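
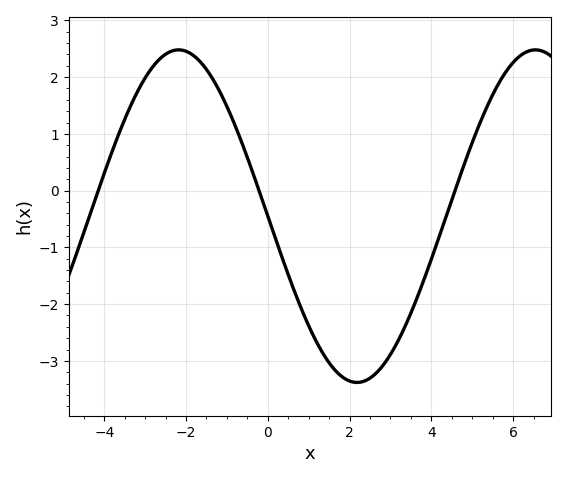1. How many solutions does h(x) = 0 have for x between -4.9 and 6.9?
3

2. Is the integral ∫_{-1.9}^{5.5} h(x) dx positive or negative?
negative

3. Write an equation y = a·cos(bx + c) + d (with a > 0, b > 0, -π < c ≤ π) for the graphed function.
y = 2.93cos(0.72x + 1.57) - 0.45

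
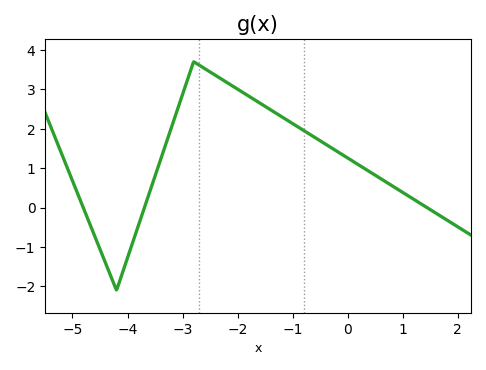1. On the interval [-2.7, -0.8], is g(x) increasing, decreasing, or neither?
decreasing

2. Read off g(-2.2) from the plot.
3.2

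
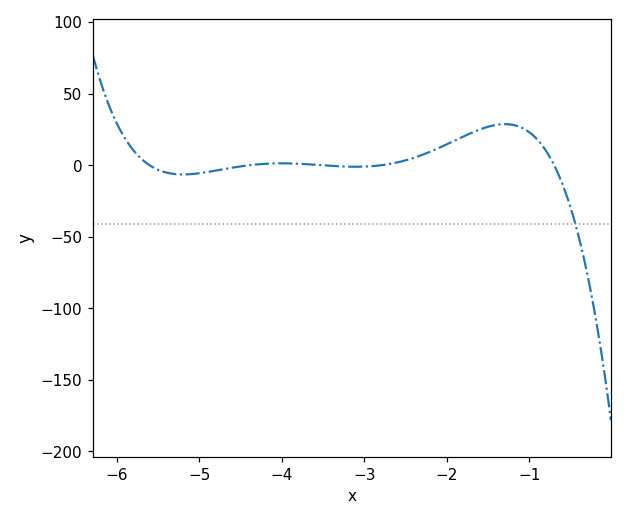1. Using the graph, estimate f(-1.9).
17.4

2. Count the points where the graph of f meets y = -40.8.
1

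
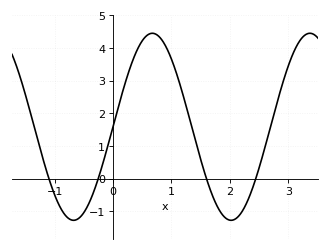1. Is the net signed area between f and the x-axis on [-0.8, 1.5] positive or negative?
positive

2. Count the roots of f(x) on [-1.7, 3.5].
4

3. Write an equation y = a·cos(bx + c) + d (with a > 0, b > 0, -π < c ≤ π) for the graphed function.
y = 2.86cos(2.33x - 1.57) + 1.59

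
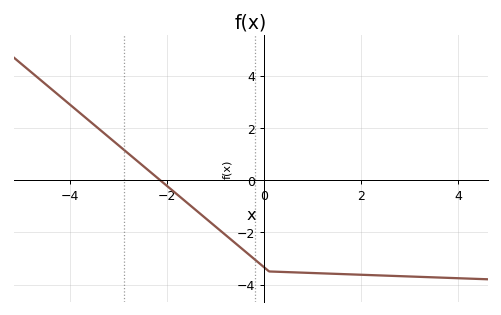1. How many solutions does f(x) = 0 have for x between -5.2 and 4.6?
1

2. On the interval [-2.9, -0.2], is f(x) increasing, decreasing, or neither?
decreasing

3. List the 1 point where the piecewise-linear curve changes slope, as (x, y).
(0.1, -3.5)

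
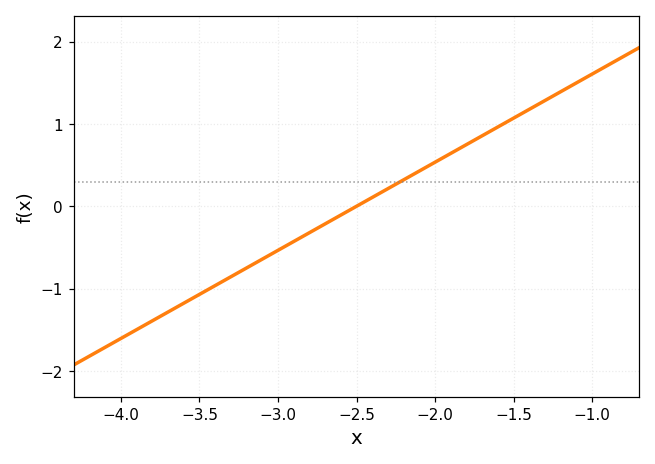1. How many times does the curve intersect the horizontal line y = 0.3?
1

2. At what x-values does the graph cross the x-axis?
-2.5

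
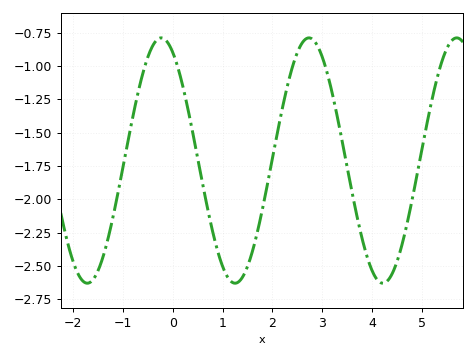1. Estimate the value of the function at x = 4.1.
-2.6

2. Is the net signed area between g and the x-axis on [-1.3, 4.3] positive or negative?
negative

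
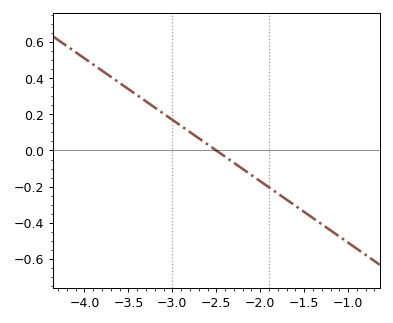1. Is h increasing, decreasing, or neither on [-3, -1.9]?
decreasing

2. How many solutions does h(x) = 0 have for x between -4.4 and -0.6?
1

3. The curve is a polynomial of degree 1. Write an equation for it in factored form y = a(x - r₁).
y = -0.34(x + 2.5)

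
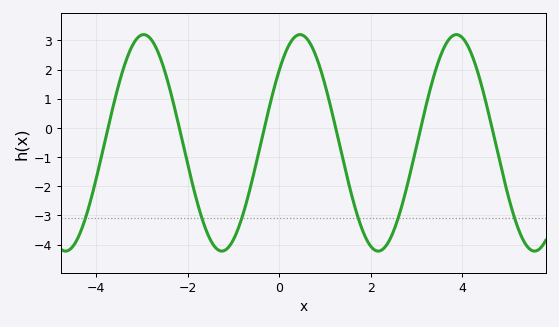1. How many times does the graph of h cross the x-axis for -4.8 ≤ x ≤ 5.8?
6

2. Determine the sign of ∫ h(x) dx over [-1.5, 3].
negative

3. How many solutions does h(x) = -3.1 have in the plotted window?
6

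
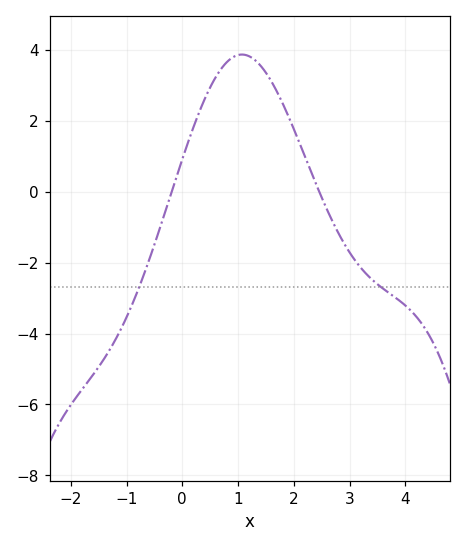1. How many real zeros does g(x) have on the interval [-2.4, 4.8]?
2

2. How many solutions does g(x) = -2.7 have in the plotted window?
2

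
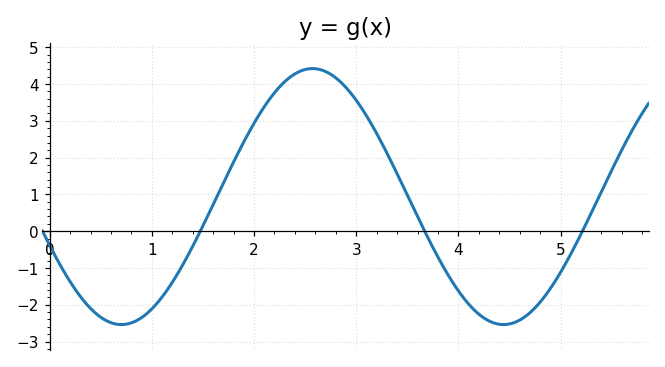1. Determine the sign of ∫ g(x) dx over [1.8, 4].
positive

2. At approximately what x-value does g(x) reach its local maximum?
2.6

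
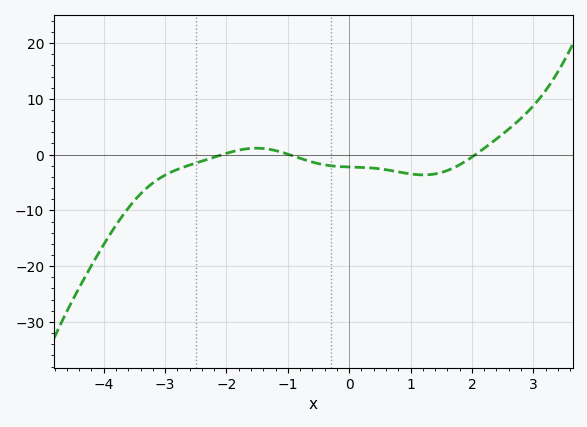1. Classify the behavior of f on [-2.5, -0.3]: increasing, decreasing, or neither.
neither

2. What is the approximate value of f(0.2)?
-2.28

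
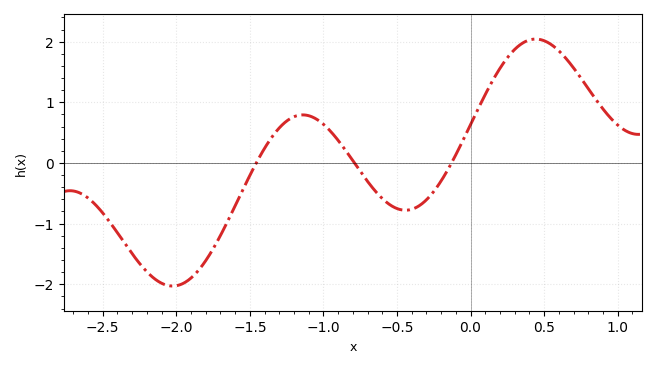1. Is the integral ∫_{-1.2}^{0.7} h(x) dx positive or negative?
positive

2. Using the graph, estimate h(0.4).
2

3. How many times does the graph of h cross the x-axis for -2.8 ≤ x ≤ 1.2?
3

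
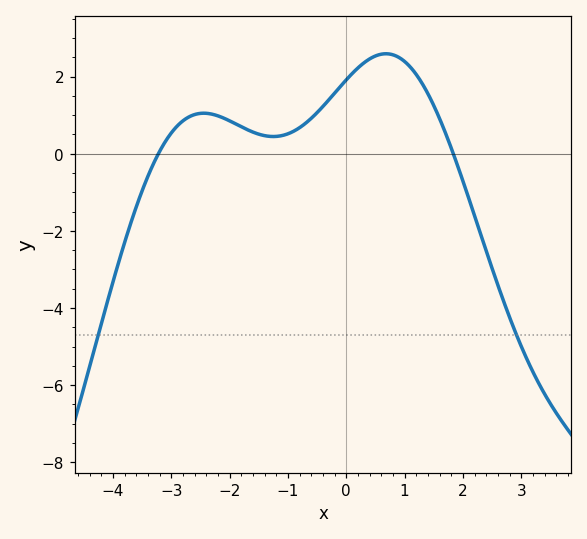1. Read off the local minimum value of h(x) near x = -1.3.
0.445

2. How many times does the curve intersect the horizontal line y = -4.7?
2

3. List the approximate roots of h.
-3.22, 1.84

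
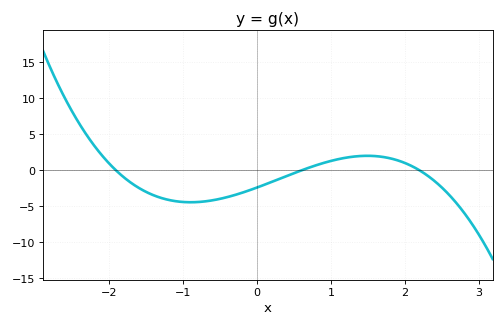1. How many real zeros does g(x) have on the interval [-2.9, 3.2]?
3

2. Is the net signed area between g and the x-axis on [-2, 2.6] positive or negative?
negative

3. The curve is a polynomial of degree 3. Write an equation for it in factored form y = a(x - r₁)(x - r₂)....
y = -0.95(x + 1.9)(x - 0.6)(x - 2.2)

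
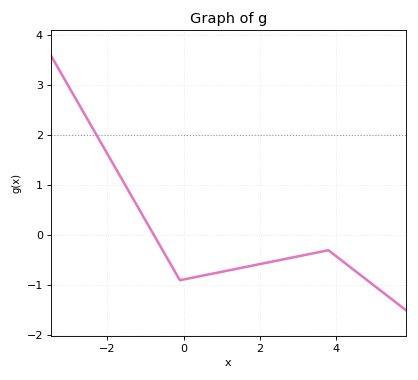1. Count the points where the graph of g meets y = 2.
1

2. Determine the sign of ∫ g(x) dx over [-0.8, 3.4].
negative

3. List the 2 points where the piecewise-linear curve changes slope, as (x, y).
(-0.1, -0.9); (3.8, -0.3)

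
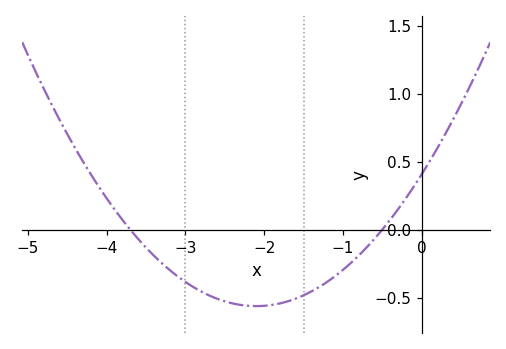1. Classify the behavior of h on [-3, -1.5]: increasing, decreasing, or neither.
neither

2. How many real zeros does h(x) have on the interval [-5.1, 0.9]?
2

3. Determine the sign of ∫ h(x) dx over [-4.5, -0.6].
negative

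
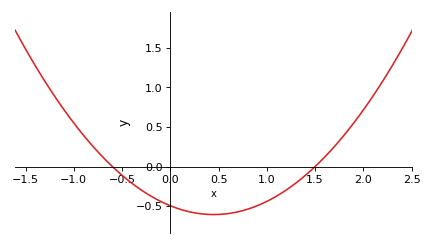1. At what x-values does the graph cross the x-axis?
-0.6, 1.5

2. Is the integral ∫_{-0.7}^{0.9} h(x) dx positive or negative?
negative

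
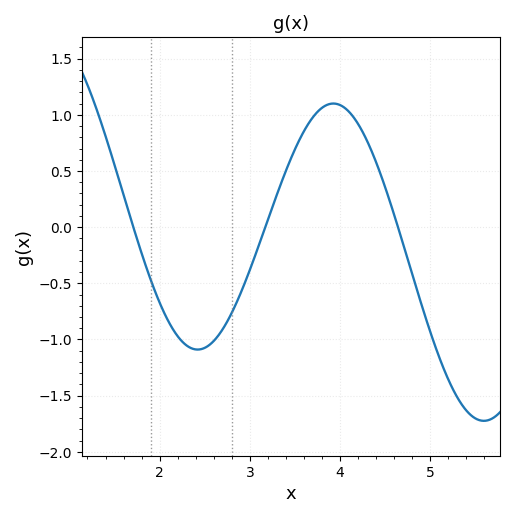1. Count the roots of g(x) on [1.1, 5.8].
3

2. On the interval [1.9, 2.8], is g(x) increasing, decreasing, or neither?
neither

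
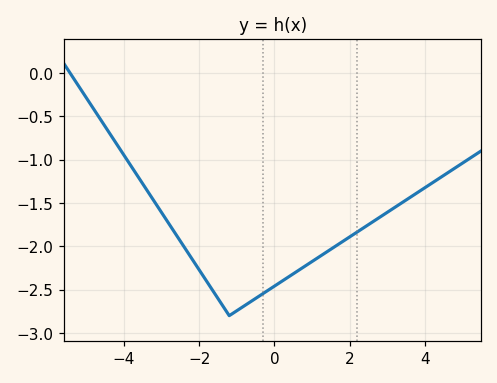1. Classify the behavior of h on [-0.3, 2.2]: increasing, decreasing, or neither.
increasing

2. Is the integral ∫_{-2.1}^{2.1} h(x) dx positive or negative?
negative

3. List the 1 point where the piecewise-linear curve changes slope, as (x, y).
(-1.2, -2.8)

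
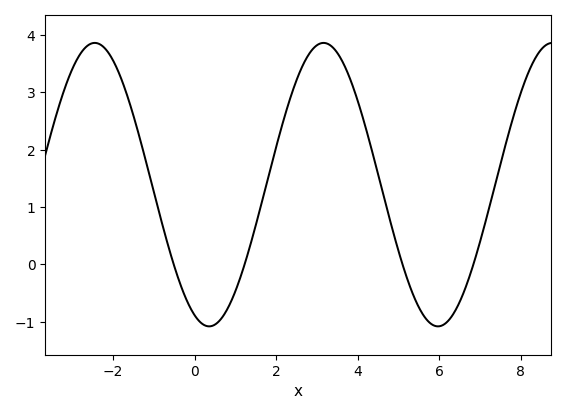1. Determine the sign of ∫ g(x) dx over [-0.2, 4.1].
positive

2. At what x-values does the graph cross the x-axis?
-0.6, 1.2, 5, 6.8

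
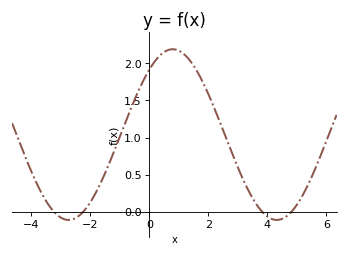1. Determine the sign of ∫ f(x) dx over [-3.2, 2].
positive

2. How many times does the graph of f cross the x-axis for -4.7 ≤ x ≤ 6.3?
4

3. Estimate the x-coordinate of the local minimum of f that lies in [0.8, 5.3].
4.32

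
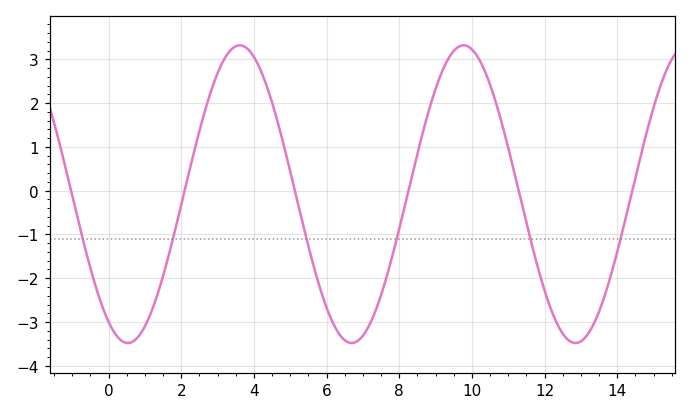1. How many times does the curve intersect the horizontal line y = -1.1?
6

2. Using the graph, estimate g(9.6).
3.27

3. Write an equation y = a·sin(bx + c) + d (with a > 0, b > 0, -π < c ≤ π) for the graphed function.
y = 3.4sin(1.02x - 2.11) - 0.08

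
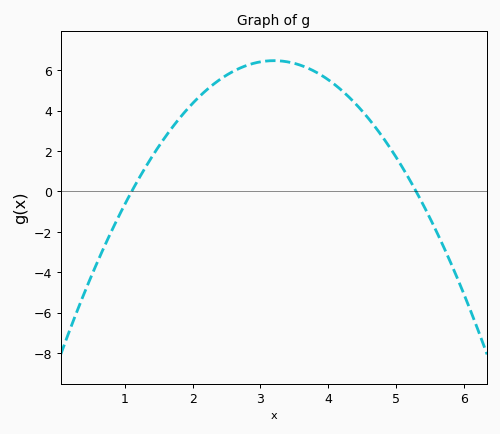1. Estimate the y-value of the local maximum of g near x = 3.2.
6.48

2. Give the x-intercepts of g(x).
1.1, 5.3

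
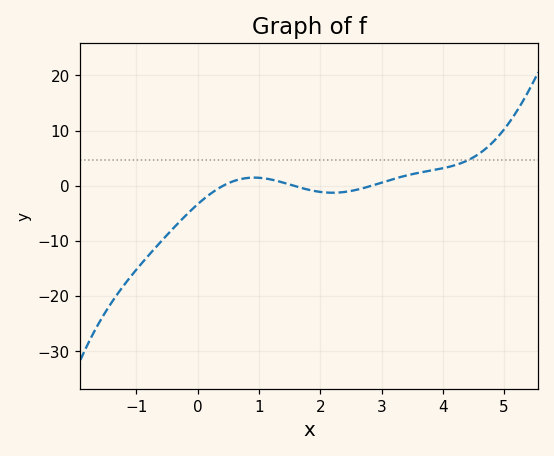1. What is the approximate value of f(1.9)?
-0.935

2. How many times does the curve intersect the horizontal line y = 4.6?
1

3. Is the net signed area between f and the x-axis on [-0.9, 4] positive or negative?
negative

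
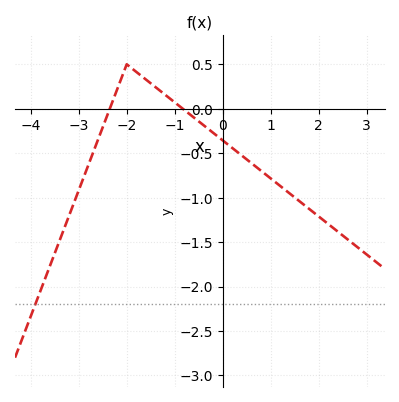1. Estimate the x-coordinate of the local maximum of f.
-2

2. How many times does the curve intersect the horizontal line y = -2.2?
1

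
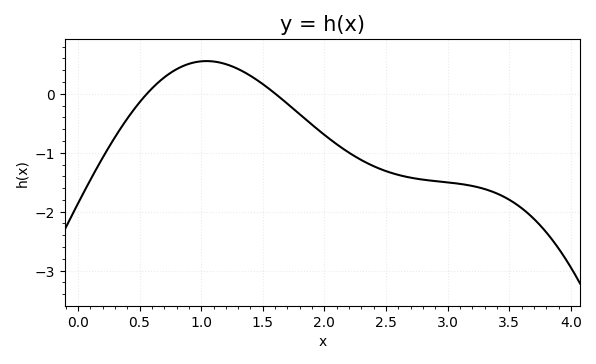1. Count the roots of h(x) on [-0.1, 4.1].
2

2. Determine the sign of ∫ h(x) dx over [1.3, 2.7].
negative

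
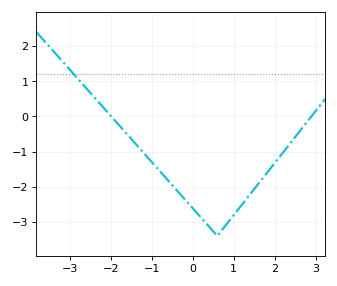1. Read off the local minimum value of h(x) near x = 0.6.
-3.4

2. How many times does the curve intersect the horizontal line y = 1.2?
1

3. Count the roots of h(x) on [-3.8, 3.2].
2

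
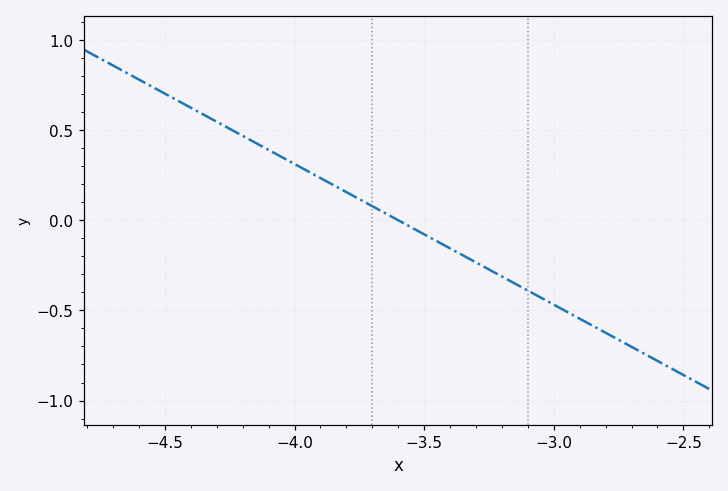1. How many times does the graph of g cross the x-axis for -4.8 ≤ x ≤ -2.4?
1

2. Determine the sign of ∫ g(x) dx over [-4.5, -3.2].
positive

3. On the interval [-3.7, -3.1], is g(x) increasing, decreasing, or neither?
decreasing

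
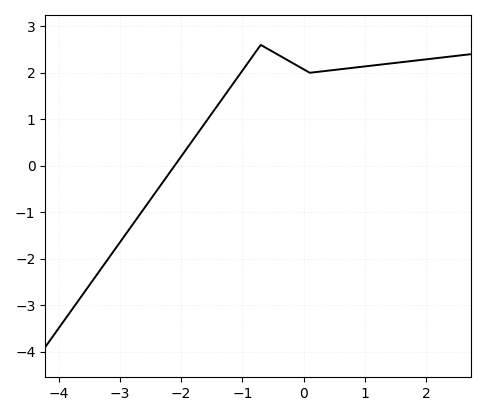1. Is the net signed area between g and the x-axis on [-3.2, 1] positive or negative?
positive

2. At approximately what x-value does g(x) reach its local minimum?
0.1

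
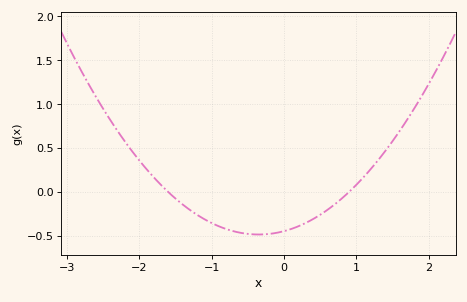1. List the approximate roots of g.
-1.6, 0.9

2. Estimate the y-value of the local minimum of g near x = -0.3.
-0.5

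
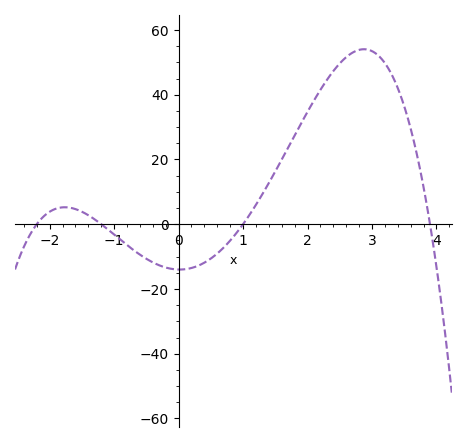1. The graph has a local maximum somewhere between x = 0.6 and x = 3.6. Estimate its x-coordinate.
2.88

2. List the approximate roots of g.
-2.2, -1.2, 1, 3.9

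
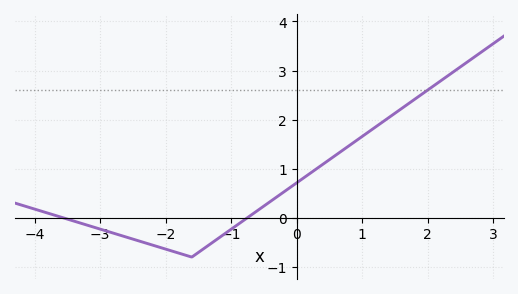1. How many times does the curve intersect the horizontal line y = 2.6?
1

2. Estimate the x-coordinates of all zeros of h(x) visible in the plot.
-3.6, -0.8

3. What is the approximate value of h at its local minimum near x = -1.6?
-0.8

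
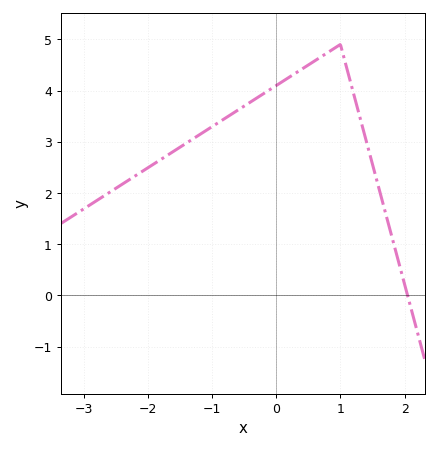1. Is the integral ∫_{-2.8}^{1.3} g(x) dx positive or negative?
positive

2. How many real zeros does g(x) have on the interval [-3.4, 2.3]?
1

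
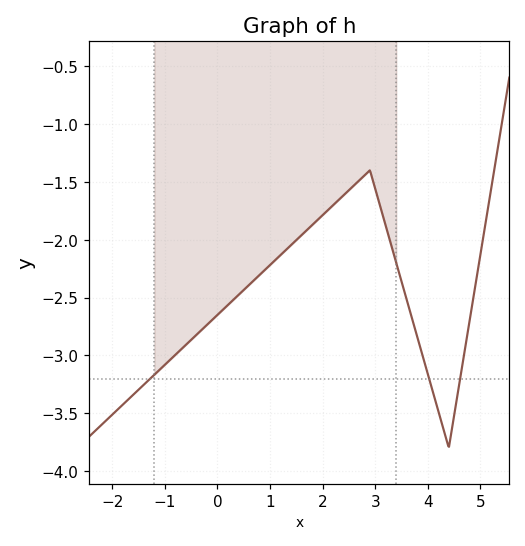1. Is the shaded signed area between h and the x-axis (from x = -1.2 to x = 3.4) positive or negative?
negative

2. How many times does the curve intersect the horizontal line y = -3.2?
3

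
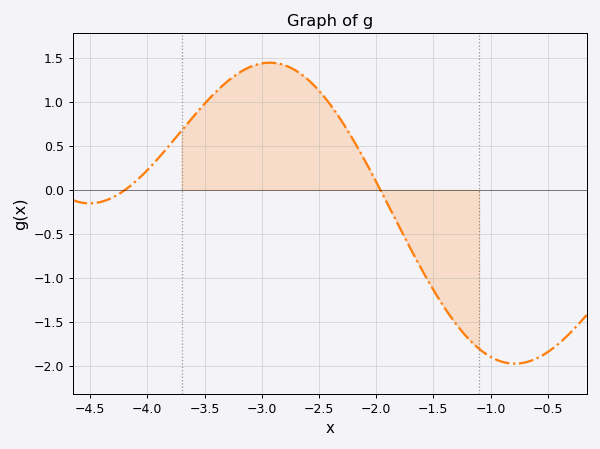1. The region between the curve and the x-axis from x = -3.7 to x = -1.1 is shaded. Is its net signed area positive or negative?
positive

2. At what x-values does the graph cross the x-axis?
-4.2, -2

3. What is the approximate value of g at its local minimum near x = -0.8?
-2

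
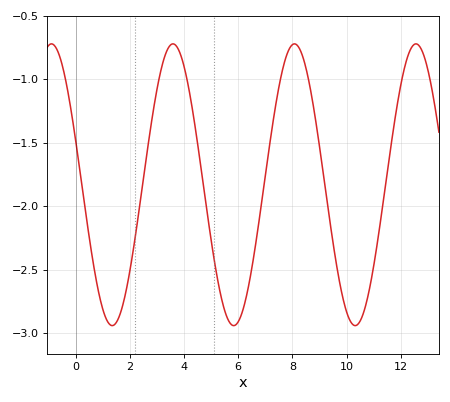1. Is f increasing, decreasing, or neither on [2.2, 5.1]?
neither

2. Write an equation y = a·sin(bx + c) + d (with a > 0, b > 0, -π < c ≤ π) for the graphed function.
y = 1.11sin(1.4x + 2.83) - 1.83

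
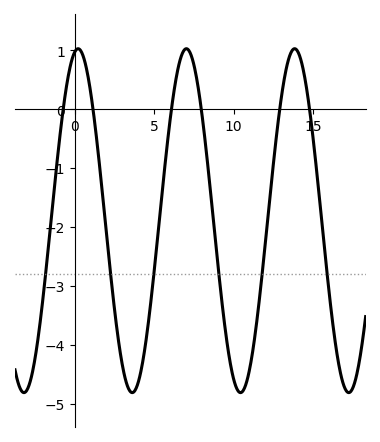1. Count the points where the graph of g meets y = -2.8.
6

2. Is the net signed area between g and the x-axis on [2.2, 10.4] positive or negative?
negative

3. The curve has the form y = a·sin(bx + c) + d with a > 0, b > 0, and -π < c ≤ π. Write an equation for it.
y = 2.92sin(0.92x + 1.39) - 1.89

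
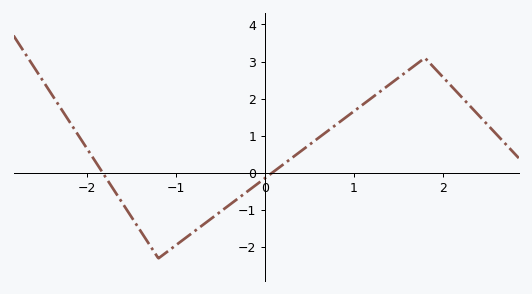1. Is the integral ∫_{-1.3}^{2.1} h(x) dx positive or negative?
positive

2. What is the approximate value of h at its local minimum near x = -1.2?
-2.3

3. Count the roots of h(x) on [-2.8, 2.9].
2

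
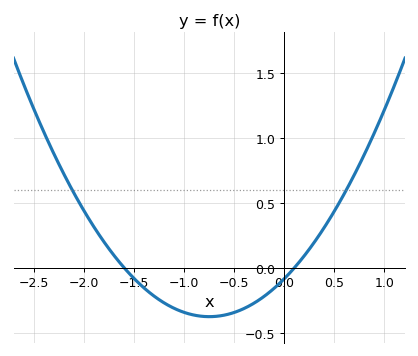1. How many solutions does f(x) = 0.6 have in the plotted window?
2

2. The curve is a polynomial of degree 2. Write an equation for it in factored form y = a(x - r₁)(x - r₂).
y = 0.52(x + 1.6)(x - 0.1)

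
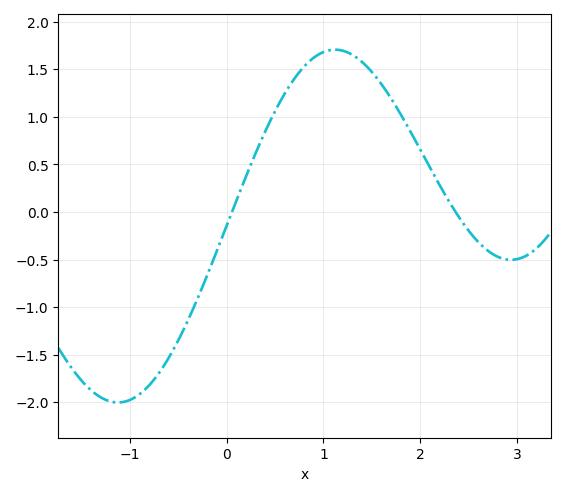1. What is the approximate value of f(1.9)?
0.84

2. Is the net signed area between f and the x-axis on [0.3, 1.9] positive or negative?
positive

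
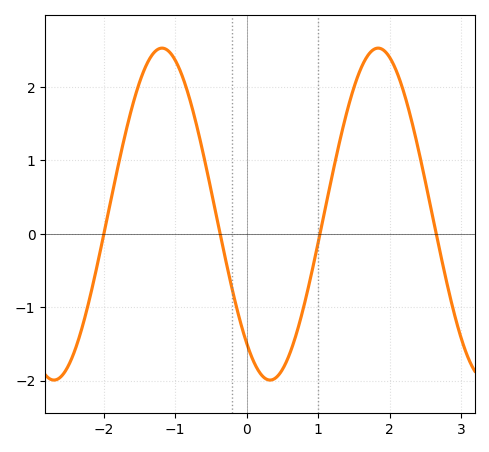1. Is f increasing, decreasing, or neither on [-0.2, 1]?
neither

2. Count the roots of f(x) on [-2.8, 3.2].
4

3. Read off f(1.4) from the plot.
1.66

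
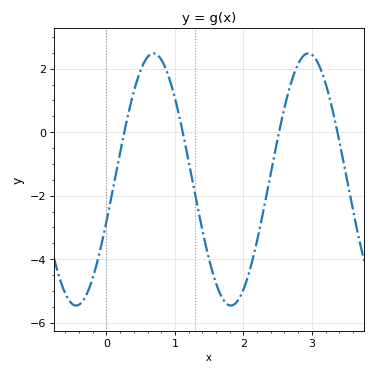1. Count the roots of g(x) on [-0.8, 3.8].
4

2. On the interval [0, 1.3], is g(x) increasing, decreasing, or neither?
neither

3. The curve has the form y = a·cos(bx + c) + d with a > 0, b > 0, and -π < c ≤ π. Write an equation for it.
y = 3.97cos(2.8x - 1.9) - 1.49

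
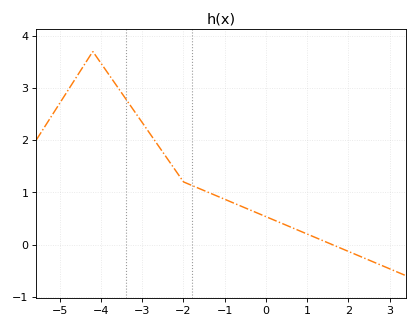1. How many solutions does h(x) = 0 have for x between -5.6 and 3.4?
1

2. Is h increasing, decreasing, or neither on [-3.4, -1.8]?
decreasing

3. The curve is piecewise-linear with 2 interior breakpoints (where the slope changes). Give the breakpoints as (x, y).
(-4.2, 3.7); (-2, 1.2)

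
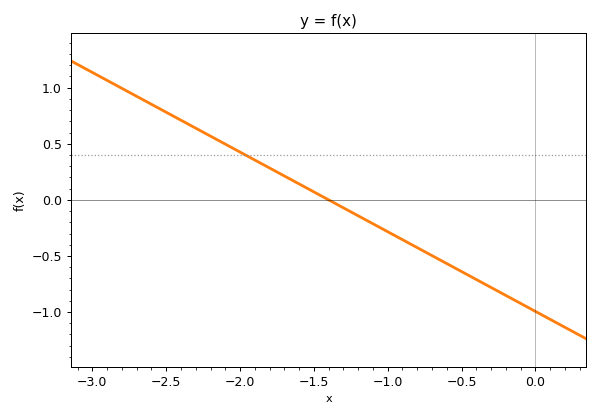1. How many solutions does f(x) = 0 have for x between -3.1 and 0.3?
1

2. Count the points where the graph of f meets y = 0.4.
1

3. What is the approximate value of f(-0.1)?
-0.923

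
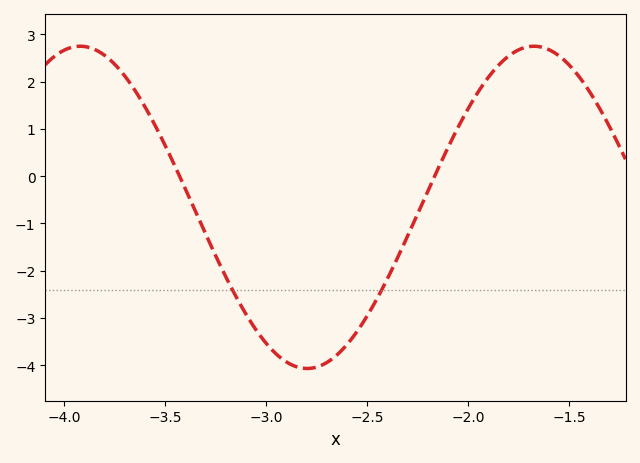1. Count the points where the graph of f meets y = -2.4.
2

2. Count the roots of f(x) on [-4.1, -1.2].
2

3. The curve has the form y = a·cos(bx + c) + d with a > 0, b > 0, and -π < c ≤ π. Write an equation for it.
y = 3.41cos(2.8x - 1.6) - 0.66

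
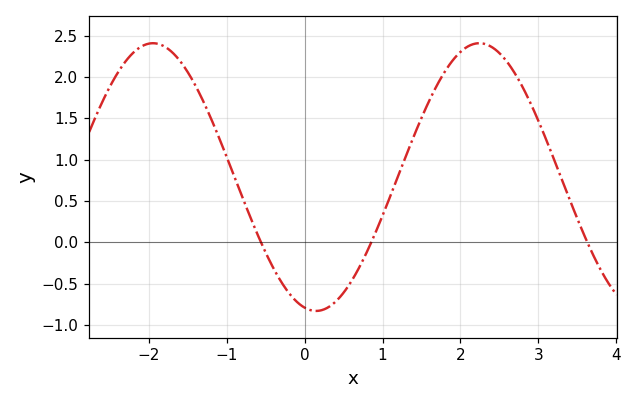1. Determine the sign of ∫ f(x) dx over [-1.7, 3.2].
positive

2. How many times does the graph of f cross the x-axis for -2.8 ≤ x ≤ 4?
3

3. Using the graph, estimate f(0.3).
-0.788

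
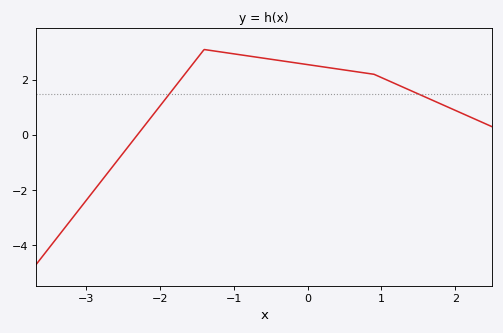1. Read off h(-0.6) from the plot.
2.8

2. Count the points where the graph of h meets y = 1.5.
2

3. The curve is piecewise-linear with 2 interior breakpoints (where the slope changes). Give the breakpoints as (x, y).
(-1.4, 3.1); (0.9, 2.2)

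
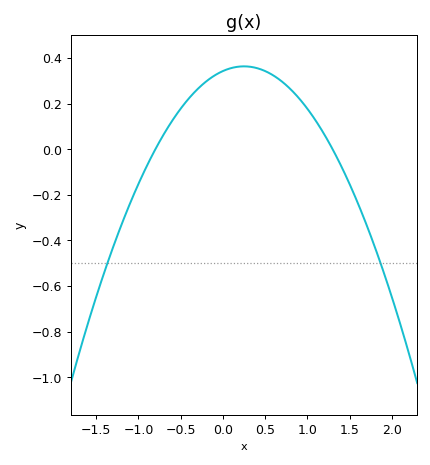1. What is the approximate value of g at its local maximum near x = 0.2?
0.36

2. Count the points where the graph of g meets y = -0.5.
2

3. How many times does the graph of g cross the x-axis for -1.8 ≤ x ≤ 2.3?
2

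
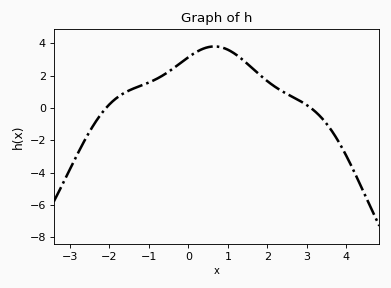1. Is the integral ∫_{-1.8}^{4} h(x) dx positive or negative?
positive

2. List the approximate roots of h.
-2.08, 3.1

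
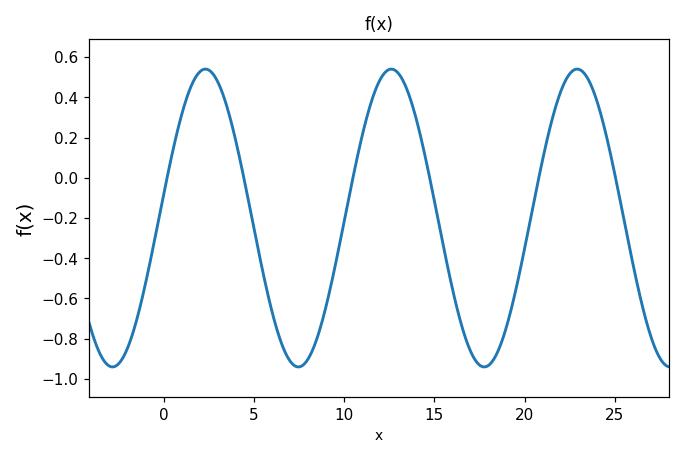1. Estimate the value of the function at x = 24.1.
0.354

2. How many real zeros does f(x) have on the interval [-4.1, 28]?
6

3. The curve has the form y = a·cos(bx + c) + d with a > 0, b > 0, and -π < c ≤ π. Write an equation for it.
y = 0.74cos(0.61x - 1.41) - 0.2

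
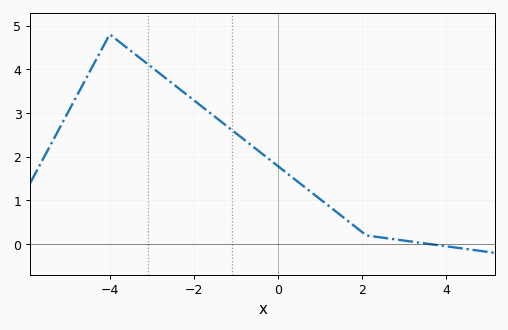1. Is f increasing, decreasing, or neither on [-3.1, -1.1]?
decreasing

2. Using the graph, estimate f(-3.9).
4.7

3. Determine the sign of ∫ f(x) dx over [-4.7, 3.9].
positive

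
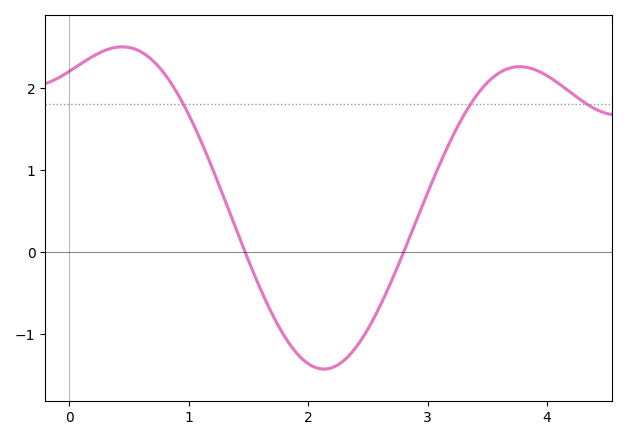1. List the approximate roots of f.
1.5, 2.8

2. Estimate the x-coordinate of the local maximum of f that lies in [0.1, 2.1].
0.4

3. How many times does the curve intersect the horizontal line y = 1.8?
3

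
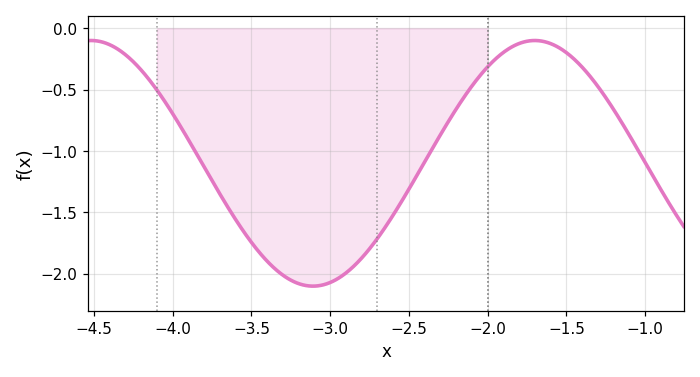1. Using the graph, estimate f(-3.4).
-1.9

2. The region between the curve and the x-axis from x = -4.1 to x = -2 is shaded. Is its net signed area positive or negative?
negative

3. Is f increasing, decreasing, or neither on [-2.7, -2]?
increasing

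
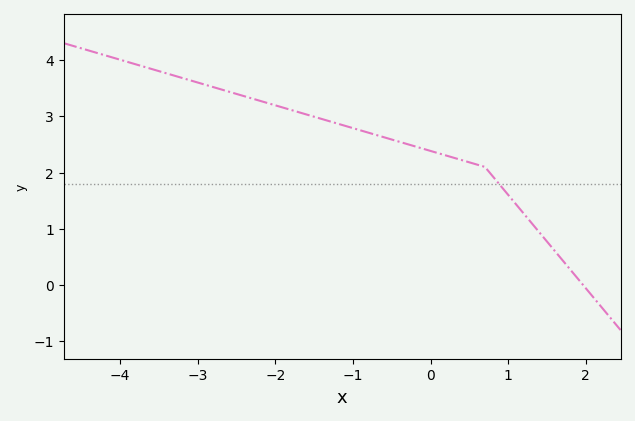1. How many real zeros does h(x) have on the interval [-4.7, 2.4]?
1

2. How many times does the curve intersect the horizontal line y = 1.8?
1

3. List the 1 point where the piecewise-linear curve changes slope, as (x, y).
(0.7, 2.1)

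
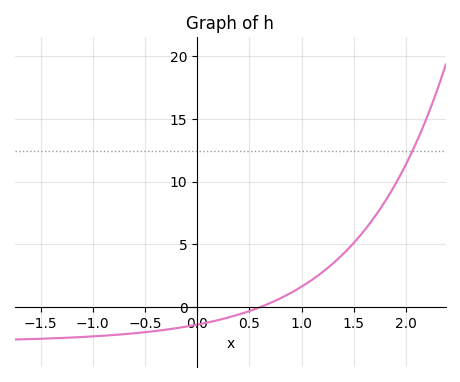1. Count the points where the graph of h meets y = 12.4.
1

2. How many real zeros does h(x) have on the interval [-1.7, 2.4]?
1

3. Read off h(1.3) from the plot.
3.5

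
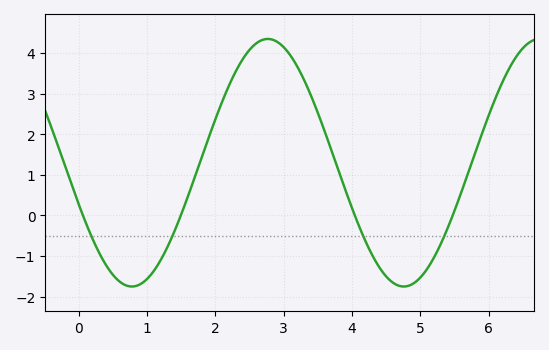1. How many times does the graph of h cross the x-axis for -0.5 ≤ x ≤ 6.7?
4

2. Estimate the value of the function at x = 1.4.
-0.394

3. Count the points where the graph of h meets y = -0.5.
4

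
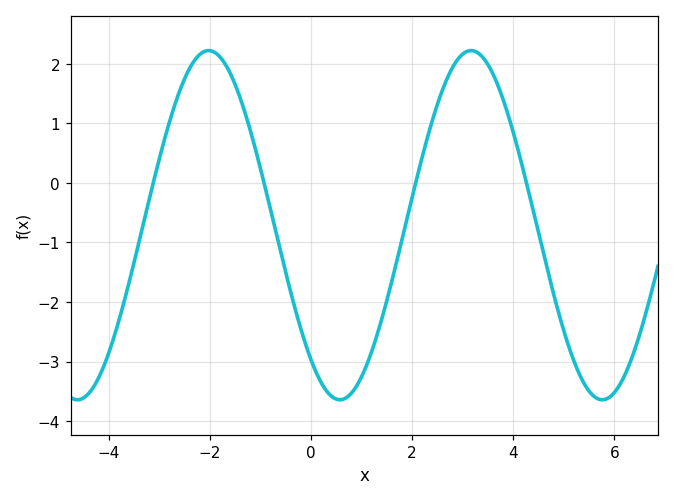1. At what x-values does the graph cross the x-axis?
-3.2, -1, 2, 4.2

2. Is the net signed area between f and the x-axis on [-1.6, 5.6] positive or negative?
negative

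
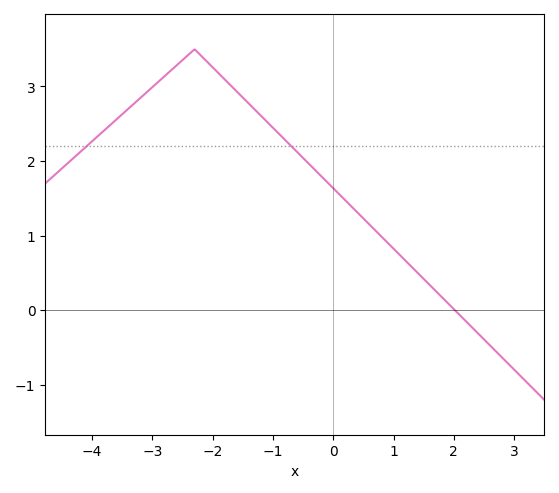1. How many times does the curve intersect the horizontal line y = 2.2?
2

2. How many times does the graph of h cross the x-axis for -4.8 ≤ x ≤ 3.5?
1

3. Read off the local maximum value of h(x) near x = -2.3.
3.5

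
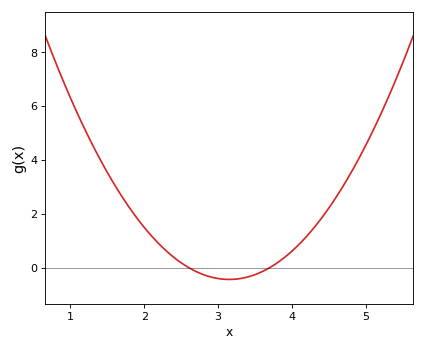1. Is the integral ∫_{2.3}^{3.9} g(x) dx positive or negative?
negative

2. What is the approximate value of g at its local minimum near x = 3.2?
-0.442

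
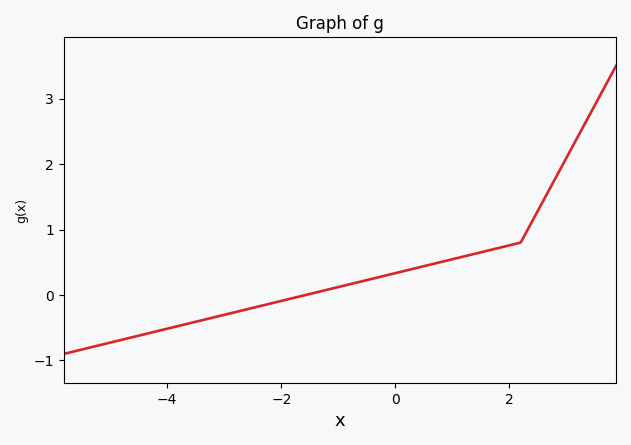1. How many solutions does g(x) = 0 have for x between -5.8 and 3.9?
1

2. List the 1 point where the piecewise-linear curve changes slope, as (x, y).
(2.2, 0.8)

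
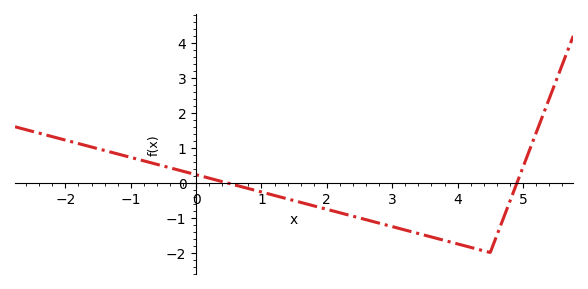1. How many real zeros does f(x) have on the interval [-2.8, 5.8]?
2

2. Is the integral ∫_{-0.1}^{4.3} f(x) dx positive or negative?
negative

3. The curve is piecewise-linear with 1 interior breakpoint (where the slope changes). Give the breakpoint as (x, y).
(4.5, -2)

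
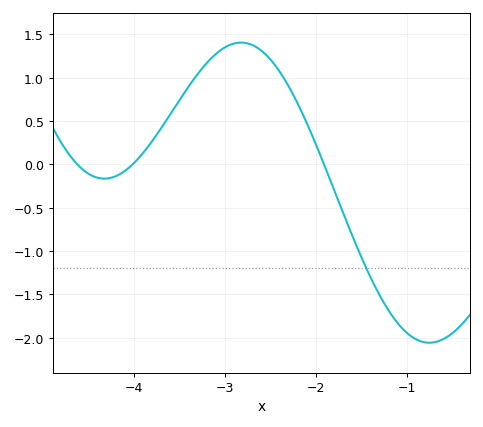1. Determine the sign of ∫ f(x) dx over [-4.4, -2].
positive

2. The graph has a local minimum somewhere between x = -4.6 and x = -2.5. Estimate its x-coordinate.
-4.3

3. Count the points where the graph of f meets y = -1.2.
1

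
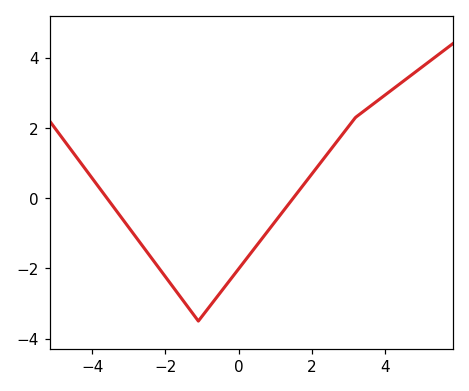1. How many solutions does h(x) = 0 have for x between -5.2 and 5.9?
2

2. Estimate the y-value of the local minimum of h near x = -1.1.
-3.4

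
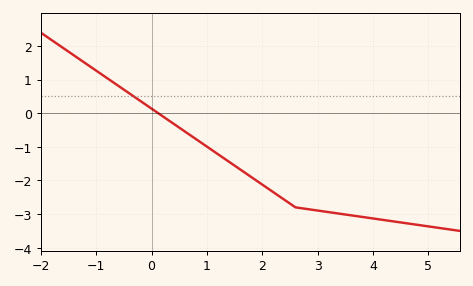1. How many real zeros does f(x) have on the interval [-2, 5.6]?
1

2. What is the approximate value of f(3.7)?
-3.06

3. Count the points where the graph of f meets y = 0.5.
1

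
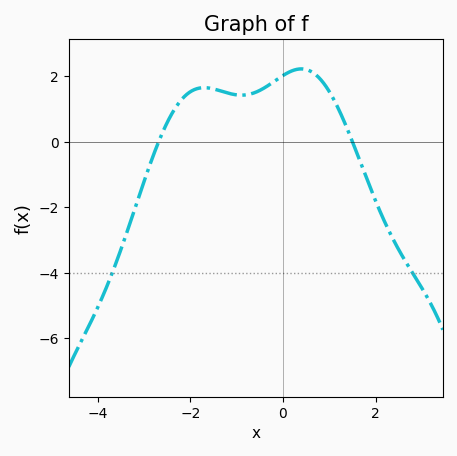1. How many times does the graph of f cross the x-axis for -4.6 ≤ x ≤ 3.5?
2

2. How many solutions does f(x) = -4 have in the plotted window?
2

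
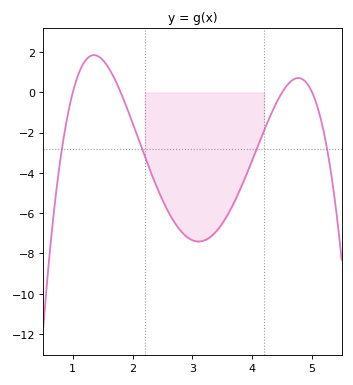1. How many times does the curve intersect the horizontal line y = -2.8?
4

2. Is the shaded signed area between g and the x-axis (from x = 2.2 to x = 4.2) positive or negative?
negative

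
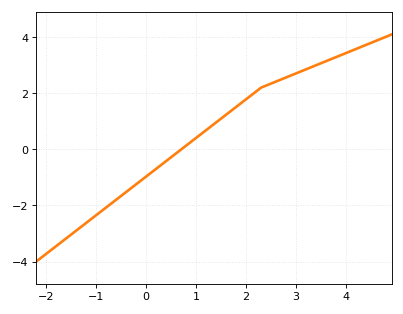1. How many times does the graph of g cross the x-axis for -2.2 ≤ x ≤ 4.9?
1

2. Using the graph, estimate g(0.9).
0.27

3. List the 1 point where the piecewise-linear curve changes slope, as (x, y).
(2.3, 2.2)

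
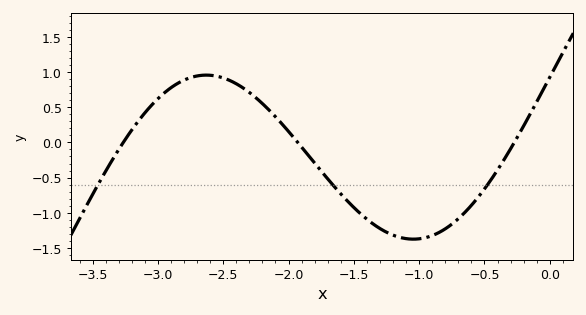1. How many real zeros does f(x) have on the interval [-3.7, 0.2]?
3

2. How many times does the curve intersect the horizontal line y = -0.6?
3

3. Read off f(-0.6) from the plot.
-0.896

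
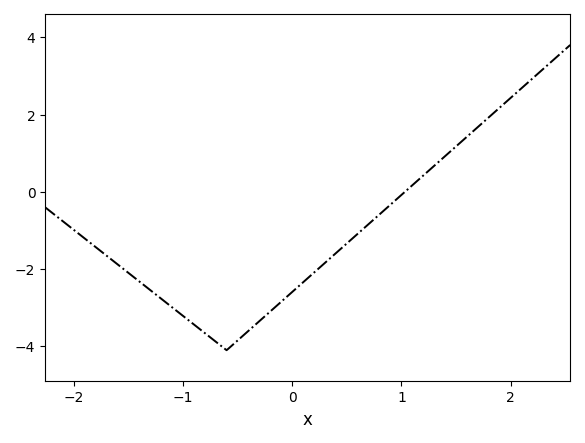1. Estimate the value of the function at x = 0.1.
-2.34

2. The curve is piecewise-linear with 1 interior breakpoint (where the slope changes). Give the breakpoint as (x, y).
(-0.6, -4.1)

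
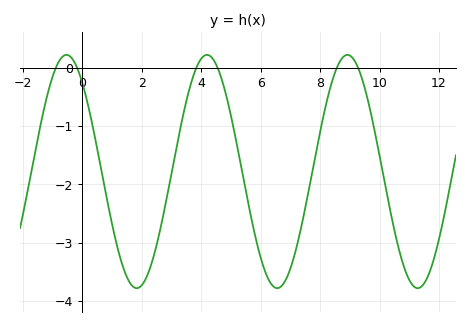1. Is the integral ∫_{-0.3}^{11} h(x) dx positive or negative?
negative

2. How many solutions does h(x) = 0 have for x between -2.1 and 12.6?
6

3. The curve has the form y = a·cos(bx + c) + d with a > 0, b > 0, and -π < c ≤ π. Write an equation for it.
y = 2cos(1.33x + 0.702) - 1.78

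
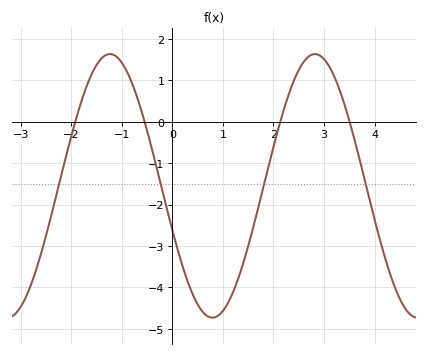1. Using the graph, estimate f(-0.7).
0.6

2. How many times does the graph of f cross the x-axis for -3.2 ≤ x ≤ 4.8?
4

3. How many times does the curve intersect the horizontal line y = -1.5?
4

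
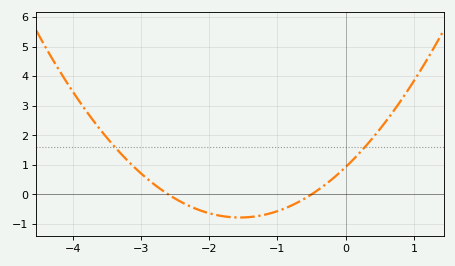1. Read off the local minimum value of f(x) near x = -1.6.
-0.783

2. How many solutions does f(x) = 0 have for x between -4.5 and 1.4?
2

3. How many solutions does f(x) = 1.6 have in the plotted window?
2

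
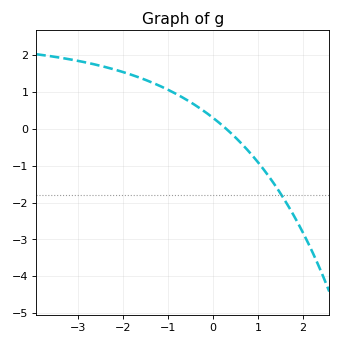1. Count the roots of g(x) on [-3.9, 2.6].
1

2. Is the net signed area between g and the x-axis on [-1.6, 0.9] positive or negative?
positive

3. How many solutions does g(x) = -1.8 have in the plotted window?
1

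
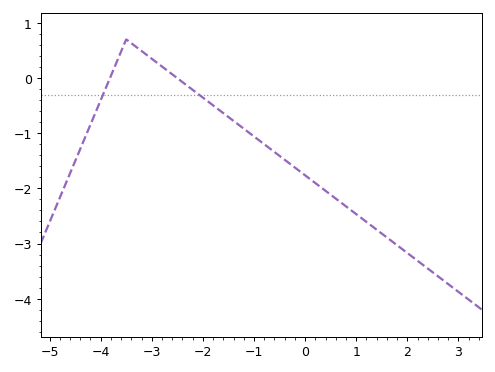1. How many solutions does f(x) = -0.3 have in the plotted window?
2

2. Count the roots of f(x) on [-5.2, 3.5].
2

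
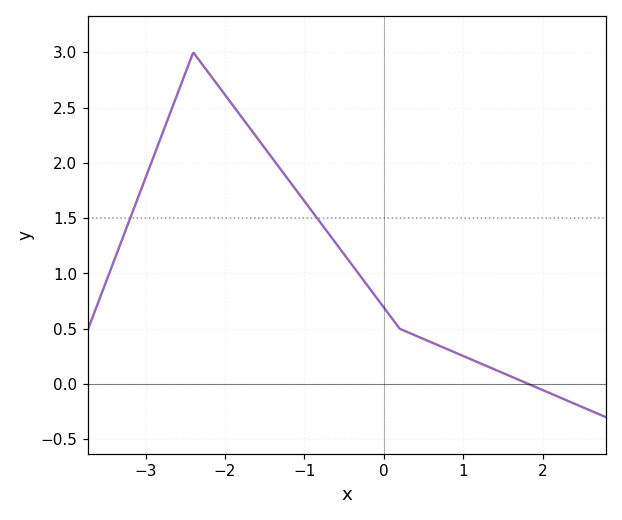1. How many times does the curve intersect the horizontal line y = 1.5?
2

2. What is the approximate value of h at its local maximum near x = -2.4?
3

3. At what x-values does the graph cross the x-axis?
1.82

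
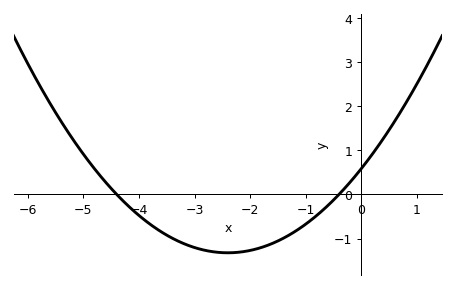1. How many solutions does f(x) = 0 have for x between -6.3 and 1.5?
2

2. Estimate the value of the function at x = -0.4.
0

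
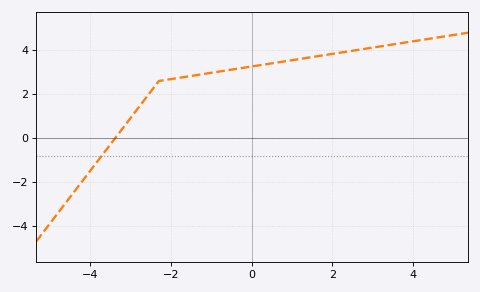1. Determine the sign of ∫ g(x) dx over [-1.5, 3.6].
positive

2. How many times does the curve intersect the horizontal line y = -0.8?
1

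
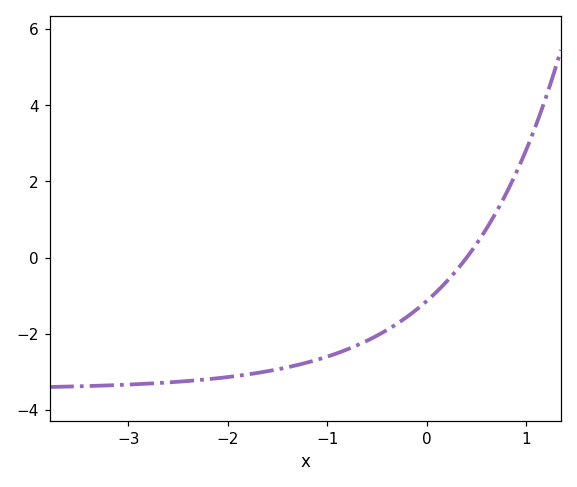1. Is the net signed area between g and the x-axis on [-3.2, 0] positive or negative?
negative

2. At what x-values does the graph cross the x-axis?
0.4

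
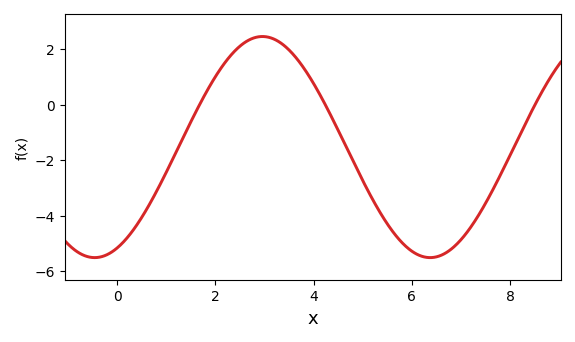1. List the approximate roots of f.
1.68, 4.24, 8.51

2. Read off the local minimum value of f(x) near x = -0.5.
-5.51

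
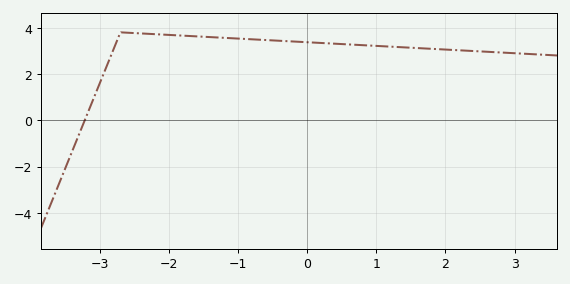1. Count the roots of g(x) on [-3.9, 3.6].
1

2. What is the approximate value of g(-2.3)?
3.74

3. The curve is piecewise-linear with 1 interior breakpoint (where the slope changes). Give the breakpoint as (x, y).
(-2.7, 3.8)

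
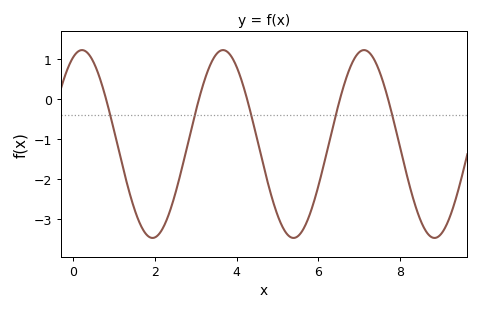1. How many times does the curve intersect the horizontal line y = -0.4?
5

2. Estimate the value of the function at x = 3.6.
1.21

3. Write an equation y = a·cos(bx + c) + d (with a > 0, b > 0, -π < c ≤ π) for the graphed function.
y = 2.35cos(1.82x - 0.392) - 1.12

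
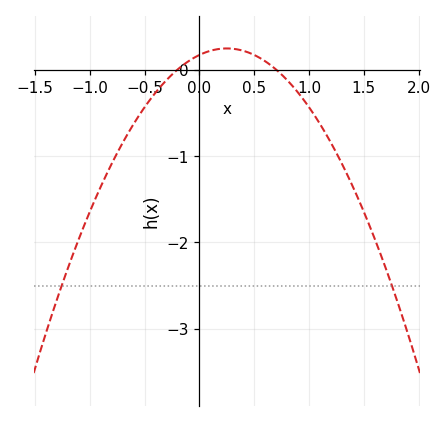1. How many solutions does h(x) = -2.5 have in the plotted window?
2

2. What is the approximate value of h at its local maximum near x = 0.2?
0.2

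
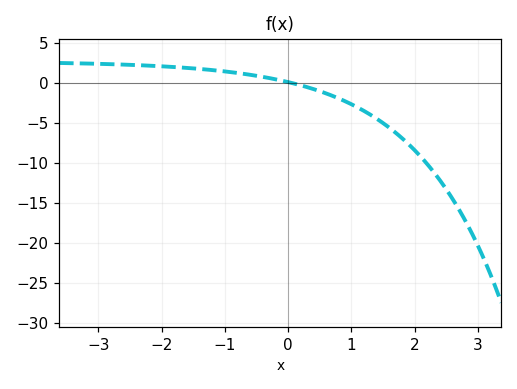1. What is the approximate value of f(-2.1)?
2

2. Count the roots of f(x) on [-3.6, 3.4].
1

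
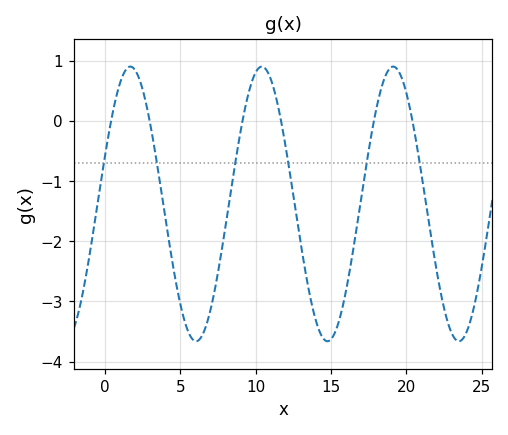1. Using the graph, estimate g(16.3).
-2.4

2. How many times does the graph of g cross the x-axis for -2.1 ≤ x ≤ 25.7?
6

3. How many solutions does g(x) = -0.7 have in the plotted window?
6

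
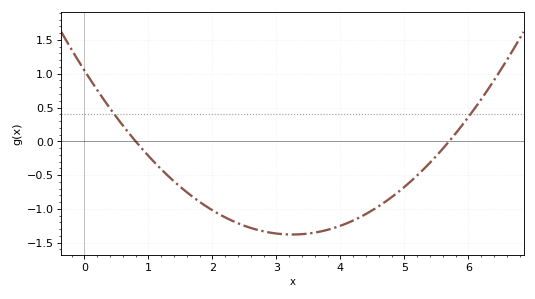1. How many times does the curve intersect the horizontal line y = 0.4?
2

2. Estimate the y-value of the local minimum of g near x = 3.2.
-1.38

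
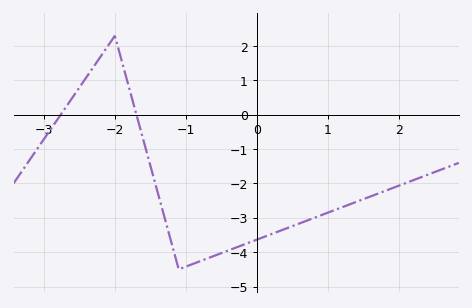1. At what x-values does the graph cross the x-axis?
-2.76, -1.7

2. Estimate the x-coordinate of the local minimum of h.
-1.1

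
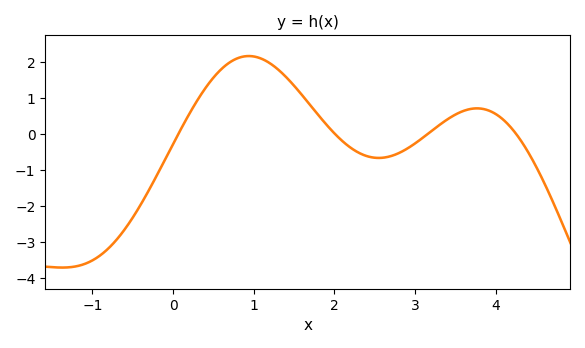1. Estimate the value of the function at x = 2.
0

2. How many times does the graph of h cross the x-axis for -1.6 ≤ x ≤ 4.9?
4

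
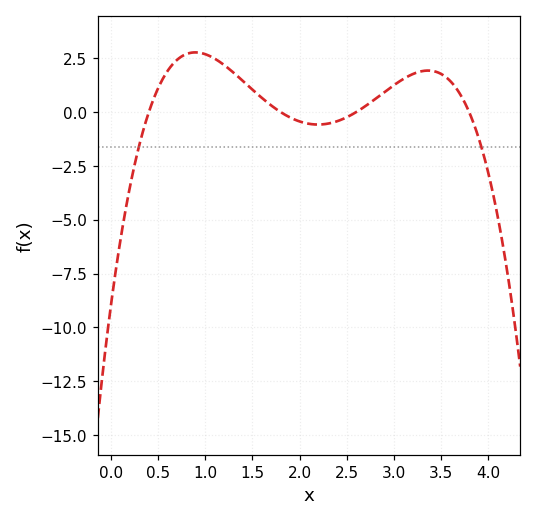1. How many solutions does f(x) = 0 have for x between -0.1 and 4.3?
4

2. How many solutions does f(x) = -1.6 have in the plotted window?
2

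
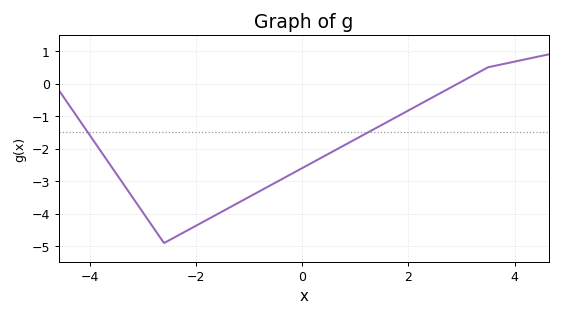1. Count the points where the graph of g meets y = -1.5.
2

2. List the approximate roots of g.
2.94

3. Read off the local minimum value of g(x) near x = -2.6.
-4.9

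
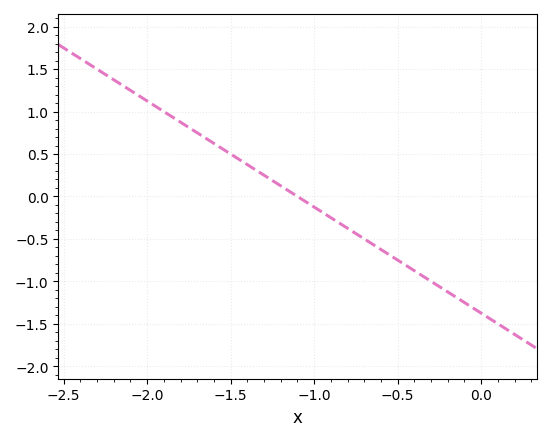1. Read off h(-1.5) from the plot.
0.5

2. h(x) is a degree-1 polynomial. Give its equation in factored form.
y = -1.25(x + 1.1)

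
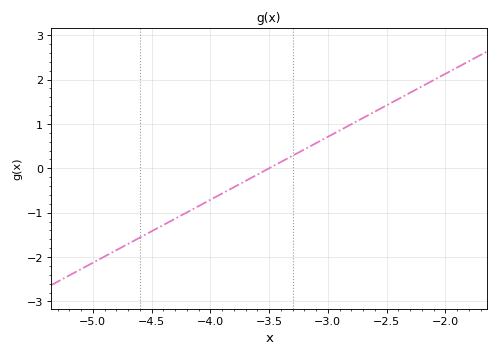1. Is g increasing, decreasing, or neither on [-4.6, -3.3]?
increasing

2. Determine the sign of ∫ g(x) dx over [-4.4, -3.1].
negative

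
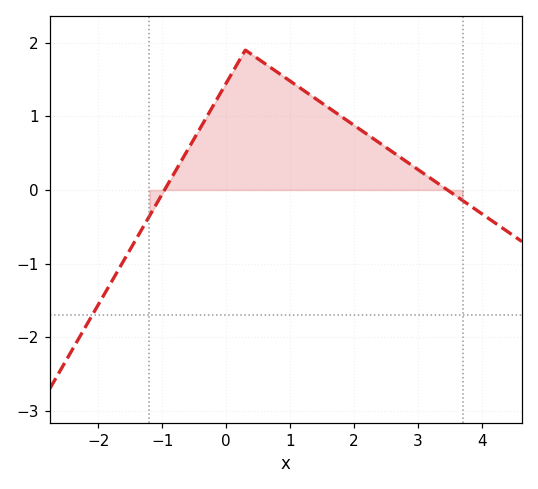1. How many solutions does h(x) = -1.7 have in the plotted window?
1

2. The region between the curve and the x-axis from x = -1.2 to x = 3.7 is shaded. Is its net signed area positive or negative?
positive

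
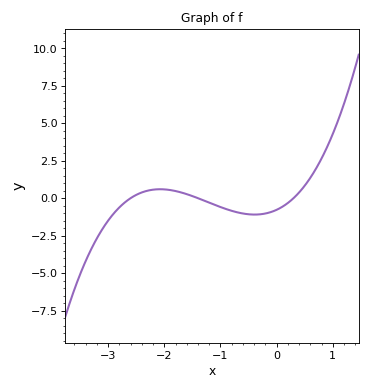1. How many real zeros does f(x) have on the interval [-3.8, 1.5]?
3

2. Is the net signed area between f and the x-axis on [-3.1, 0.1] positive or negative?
negative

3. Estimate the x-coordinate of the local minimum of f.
-0.4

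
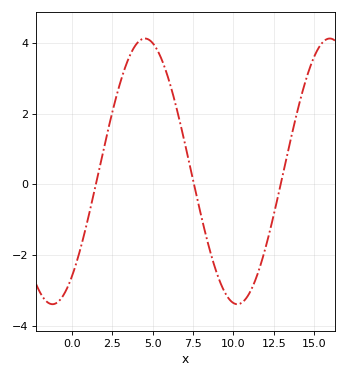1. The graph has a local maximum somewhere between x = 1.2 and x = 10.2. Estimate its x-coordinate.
4.5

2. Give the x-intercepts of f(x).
1.5, 7.5, 13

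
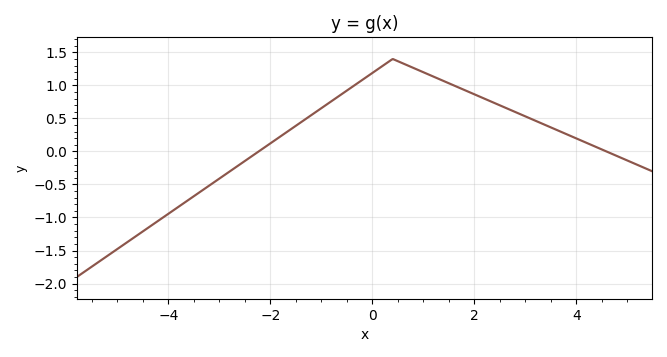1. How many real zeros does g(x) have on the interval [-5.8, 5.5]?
2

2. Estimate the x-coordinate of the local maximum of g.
0.401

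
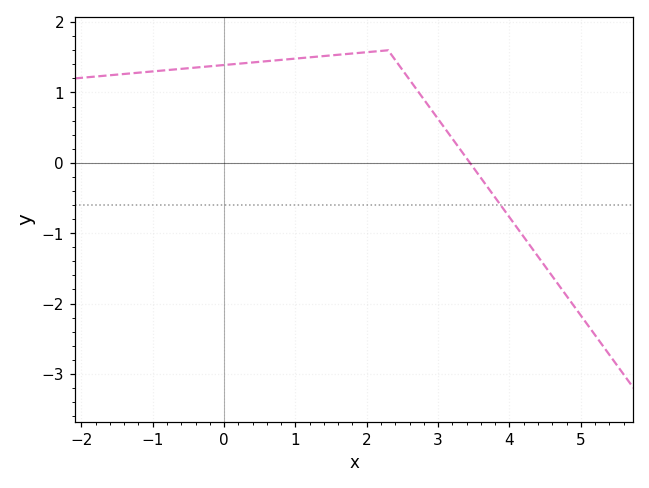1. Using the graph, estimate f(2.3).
1.6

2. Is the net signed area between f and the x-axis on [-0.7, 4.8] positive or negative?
positive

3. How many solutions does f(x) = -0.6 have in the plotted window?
1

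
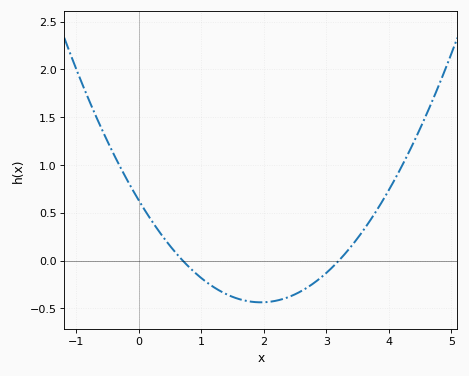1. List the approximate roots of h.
0.7, 3.2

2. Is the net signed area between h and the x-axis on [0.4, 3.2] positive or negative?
negative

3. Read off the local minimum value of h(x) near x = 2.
-0.438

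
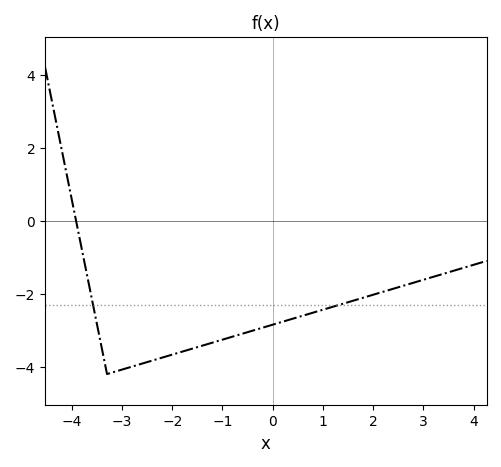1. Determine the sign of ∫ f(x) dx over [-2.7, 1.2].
negative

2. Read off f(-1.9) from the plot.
-3.6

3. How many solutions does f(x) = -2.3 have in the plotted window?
2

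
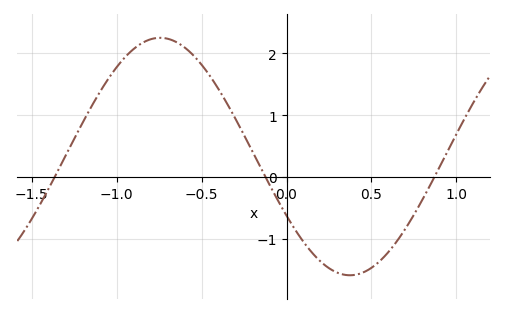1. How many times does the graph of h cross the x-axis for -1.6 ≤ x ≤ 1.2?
3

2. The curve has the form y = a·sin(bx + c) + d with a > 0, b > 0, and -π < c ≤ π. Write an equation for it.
y = 1.92sin(2.8x - 2.6) + 0.33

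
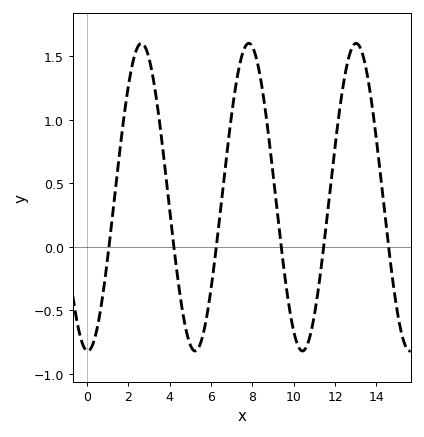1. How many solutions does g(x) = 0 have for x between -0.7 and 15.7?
6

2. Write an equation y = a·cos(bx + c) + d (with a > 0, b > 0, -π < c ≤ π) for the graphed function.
y = 1.21cos(1.21x + 3.1) + 0.39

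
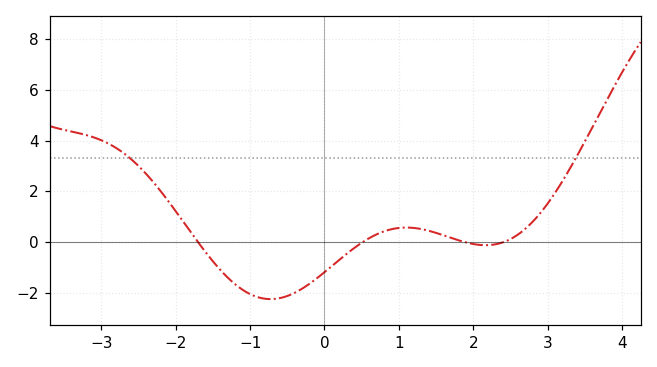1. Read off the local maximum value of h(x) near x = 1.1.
0.565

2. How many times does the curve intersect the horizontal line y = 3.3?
2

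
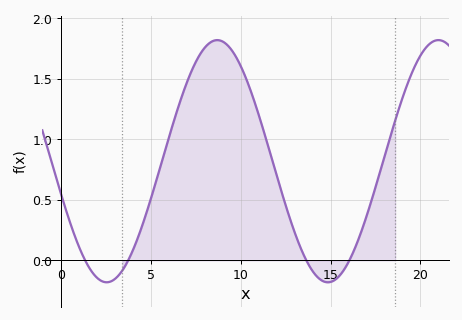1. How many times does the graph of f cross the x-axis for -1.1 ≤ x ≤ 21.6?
4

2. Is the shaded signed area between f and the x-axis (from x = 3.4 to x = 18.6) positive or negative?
positive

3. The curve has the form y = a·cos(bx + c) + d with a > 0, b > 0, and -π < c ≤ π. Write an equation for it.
y = 1cos(0.51x + 1.9) + 0.82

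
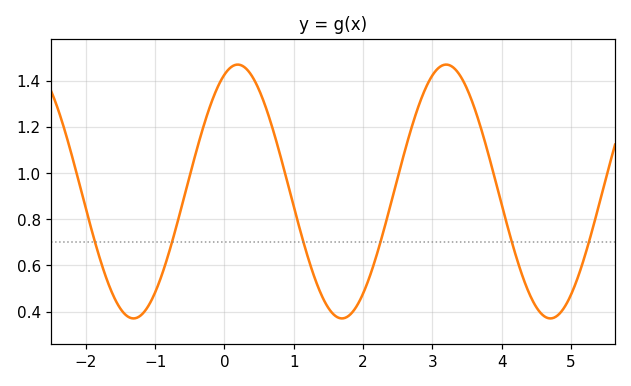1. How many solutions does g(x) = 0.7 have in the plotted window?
6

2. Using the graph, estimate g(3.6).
1.29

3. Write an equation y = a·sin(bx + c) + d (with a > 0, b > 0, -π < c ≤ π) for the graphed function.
y = 0.55sin(2.09x + 1.17) + 0.92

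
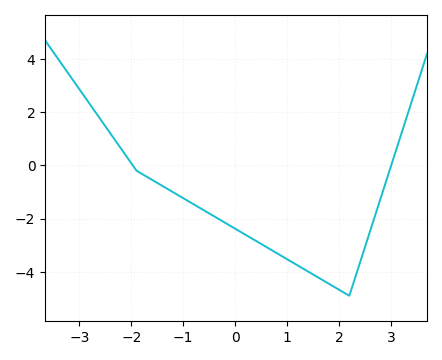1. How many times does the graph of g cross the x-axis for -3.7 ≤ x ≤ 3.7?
2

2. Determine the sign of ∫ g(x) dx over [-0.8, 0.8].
negative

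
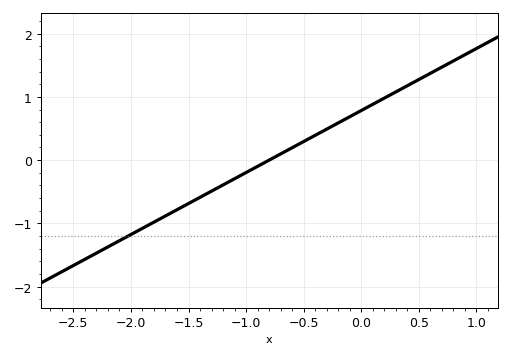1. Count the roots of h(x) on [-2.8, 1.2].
1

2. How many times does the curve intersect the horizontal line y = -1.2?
1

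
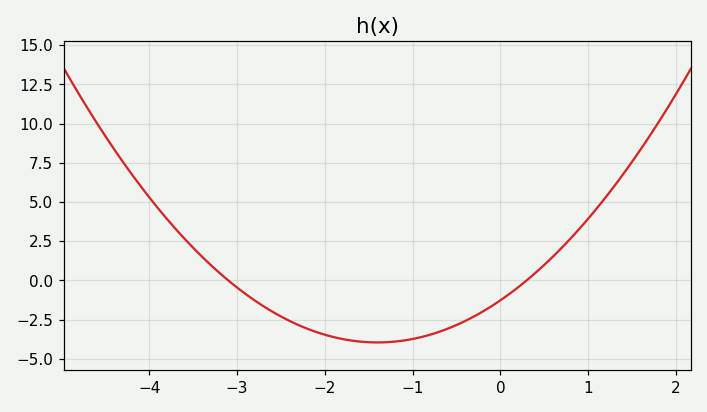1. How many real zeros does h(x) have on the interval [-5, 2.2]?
2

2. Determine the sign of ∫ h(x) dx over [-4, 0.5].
negative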